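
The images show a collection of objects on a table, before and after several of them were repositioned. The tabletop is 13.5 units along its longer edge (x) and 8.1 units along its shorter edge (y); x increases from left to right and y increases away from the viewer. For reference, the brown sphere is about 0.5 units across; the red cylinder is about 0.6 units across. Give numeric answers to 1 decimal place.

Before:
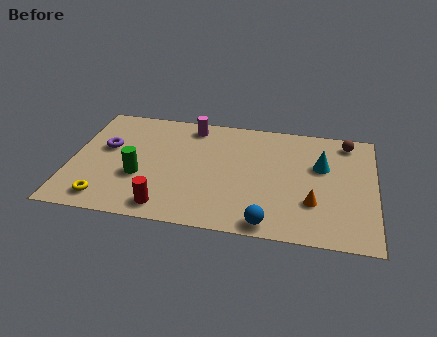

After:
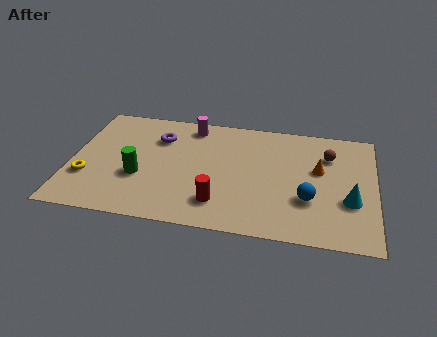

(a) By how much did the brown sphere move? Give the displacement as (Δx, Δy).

(-0.8, -1.1)

The brown sphere started near (12.2, 7.0) and ended near (11.4, 5.9).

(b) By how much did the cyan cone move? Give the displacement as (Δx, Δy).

(1.3, -2.2)

The cyan cone was at about (11.1, 5.1) and moved to about (12.4, 2.9).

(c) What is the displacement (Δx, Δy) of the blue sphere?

(1.7, 1.9)

From the two frames, the blue sphere sits at roughly (8.9, 0.8) before and (10.6, 2.7) after.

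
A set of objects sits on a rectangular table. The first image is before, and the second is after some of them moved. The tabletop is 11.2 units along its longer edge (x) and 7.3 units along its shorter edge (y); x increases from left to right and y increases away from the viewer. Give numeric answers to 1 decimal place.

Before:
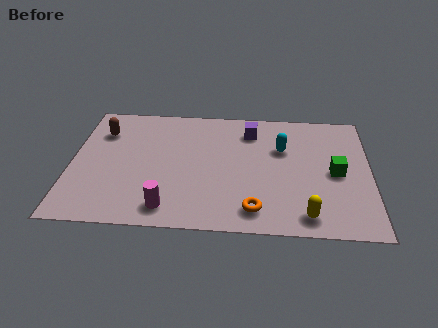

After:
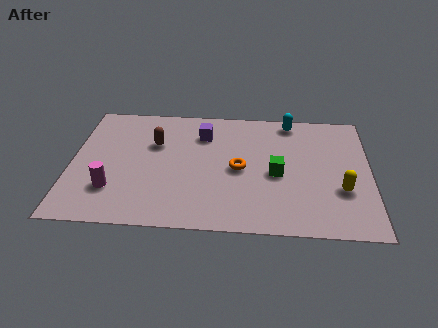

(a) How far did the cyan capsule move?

1.7

From (7.9, 4.8) to (8.2, 6.5), the cyan capsule covered √(0.3² + 1.7²) ≈ 1.7 units.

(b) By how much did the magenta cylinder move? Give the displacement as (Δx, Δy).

(-2.1, 0.9)

From the two frames, the magenta cylinder sits at roughly (3.7, 1.1) before and (1.6, 2.0) after.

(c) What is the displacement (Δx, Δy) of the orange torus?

(-0.6, 2.3)

From the two frames, the orange torus sits at roughly (6.9, 1.2) before and (6.3, 3.5) after.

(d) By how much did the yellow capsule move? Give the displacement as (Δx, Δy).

(1.3, 1.5)

The yellow capsule started near (8.8, 1.0) and ended near (10.1, 2.5).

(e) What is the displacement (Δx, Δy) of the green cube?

(-2.2, -0.2)

The green cube was at about (9.9, 3.5) and moved to about (7.7, 3.3).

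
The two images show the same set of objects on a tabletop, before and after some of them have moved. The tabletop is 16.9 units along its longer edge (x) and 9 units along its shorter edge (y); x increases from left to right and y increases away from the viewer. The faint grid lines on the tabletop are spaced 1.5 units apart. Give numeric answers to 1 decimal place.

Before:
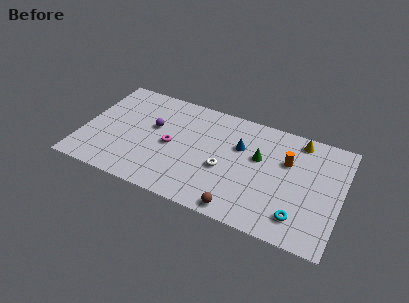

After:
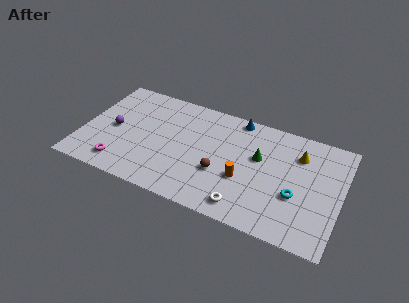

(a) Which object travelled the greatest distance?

the magenta torus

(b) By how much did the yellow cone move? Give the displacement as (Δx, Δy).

(0.1, -1.2)

From the two frames, the yellow cone sits at roughly (13.9, 7.9) before and (14.0, 6.7) after.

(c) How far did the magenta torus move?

4.1

From (5.8, 4.3) to (2.8, 1.5), the magenta torus covered √(3.0² + 2.8²) ≈ 4.1 units.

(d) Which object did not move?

the green cone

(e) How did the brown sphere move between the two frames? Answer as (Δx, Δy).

(-1.5, 2.4)

The brown sphere was at about (10.7, 0.9) and moved to about (9.2, 3.3).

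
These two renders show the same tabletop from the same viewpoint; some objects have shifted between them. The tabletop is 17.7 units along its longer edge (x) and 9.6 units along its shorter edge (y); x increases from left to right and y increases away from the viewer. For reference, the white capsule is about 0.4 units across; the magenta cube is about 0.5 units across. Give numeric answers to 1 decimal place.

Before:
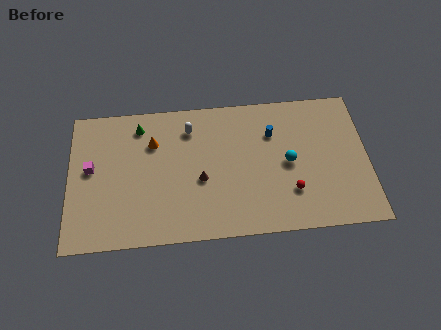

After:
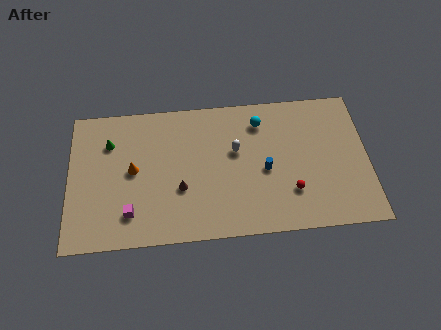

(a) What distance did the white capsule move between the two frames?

3.2

The white capsule was near (7.2, 7.6) before and (9.9, 5.8) after, so it travelled √(2.7² + 1.8²) ≈ 3.2 units.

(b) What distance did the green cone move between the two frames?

2.1

The green cone was near (4.2, 8.0) before and (2.4, 7.0) after, so it travelled √(1.8² + 1.0²) ≈ 2.1 units.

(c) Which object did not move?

the red sphere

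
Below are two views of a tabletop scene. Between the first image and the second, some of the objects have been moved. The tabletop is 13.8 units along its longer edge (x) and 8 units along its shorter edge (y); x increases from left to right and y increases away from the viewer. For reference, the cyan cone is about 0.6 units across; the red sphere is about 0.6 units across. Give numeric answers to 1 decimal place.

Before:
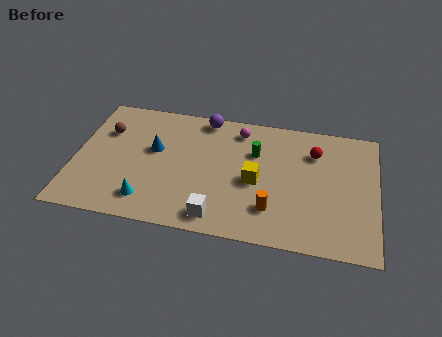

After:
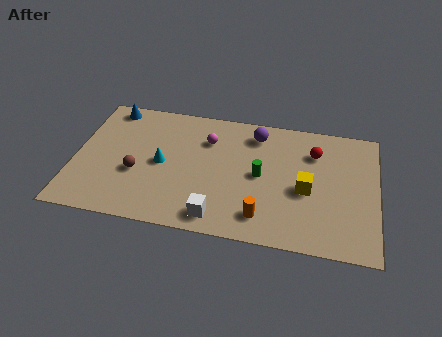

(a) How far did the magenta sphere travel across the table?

1.7

The magenta sphere was near (7.4, 6.7) before and (6.0, 5.8) after, so it travelled √(1.4² + 0.9²) ≈ 1.7 units.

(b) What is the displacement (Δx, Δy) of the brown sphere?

(1.6, -2.4)

From the two frames, the brown sphere sits at roughly (1.3, 5.5) before and (2.9, 3.1) after.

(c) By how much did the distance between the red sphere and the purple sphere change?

-2.5

The distance was about 5.3 in the first image and 2.8 in the second, so they moved 2.5 units closer together.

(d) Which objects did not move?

the white cube and the red sphere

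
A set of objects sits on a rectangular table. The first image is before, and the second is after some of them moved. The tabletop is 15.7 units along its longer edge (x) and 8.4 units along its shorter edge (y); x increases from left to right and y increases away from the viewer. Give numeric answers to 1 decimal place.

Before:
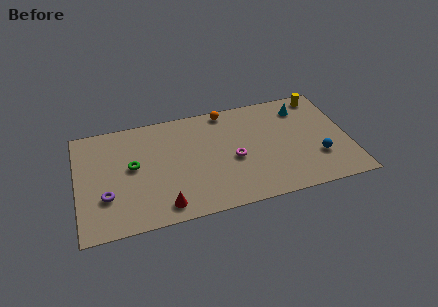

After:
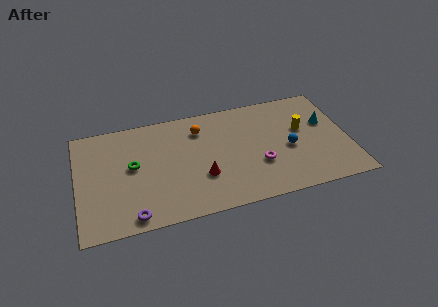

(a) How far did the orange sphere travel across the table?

1.9

From (8.8, 7.6) to (7.2, 6.5), the orange sphere covered √(1.6² + 1.1²) ≈ 1.9 units.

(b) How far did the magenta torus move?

1.6

The magenta torus was near (9.0, 3.7) before and (10.4, 2.9) after, so it travelled √(1.4² + 0.8²) ≈ 1.6 units.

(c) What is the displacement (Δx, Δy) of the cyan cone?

(1.3, -1.5)

The cyan cone was at about (13.2, 6.7) and moved to about (14.5, 5.2).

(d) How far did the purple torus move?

2.3

From (1.6, 2.7) to (3.0, 0.9), the purple torus covered √(1.4² + 1.8²) ≈ 2.3 units.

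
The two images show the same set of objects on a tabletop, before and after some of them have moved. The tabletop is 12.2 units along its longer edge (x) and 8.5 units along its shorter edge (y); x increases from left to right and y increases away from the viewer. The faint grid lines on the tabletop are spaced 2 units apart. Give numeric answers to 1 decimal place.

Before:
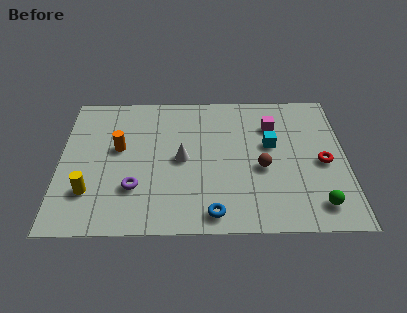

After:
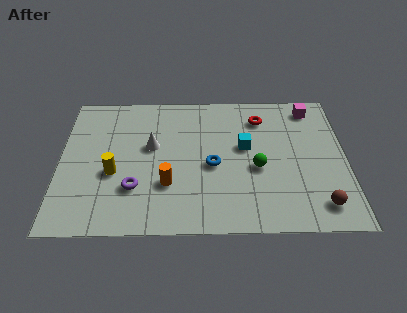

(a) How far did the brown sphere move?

3.3

The brown sphere moved from about (8.6, 3.6) to (11.0, 1.4), a distance of √(2.4² + 2.2²) ≈ 3.3.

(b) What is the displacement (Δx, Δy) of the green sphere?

(-2.5, 2.2)

From the two frames, the green sphere sits at roughly (10.9, 1.4) before and (8.4, 3.6) after.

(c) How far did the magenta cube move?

2.0

The magenta cube moved from about (9.1, 6.2) to (10.8, 7.3), a distance of √(1.7² + 1.1²) ≈ 2.0.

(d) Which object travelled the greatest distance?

the red torus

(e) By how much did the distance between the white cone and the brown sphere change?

+4.5

Before: roughly 3.5 units apart; after: 8.0. That's 4.5 units further apart.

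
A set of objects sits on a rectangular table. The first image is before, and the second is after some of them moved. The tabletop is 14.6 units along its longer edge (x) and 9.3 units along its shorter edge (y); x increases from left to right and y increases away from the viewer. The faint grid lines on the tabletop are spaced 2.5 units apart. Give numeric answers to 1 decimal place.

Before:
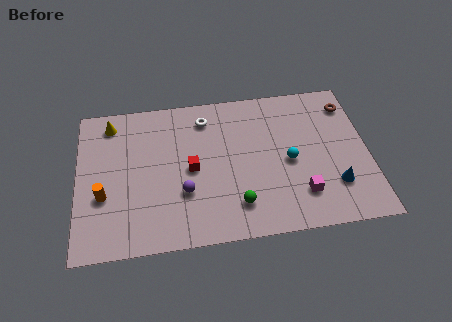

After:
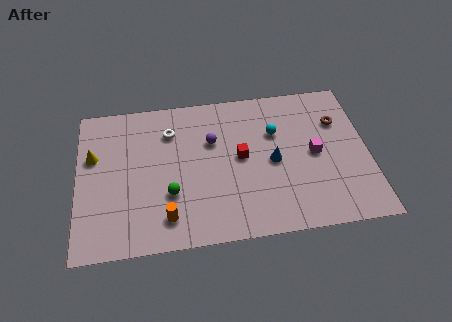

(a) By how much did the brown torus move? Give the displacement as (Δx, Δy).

(-0.6, -1.0)

From the two frames, the brown torus sits at roughly (13.8, 7.5) before and (13.2, 6.5) after.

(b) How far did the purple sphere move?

3.4

The purple sphere was near (5.3, 3.1) before and (6.8, 6.1) after, so it travelled √(1.5² + 3.0²) ≈ 3.4 units.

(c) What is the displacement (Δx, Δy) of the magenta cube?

(0.8, 2.4)

The magenta cube was at about (11.1, 2.2) and moved to about (11.9, 4.6).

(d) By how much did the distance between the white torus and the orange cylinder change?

-1.4

The distance was about 6.7 in the first image and 5.3 in the second, so they moved 1.4 units closer together.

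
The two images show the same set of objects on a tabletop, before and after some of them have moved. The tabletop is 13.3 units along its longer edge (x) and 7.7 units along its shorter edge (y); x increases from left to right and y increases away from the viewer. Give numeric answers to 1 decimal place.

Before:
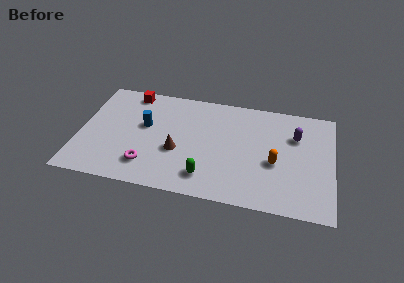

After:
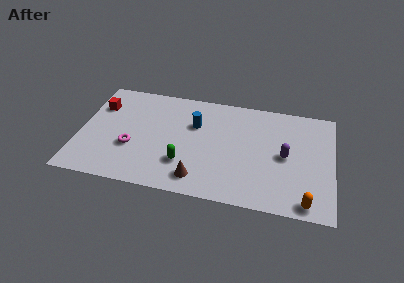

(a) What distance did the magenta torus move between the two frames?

1.4

From (3.7, 1.7) to (2.8, 2.8), the magenta torus covered √(0.9² + 1.1²) ≈ 1.4 units.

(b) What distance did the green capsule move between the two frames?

1.4

The green capsule was near (6.8, 1.5) before and (5.6, 2.2) after, so it travelled √(1.2² + 0.7²) ≈ 1.4 units.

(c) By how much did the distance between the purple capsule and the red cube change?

+1.1

They were about 8.9 units apart before and 10.0 after — 1.1 units further apart.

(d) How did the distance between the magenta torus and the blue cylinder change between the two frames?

+1.1

The distance was about 2.8 in the first image and 3.9 in the second, so they moved 1.1 units further apart.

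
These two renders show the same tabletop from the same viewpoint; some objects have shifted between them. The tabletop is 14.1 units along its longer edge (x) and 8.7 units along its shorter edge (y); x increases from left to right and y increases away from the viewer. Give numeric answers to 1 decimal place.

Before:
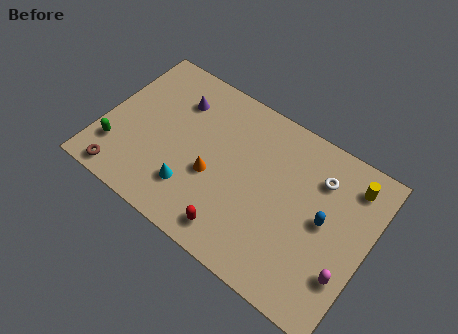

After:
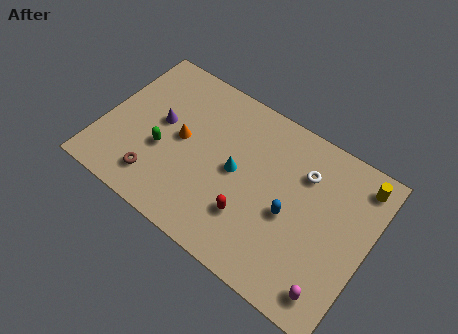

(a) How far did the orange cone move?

2.1

From (6.0, 3.5) to (4.1, 4.5), the orange cone covered √(1.9² + 1.0²) ≈ 2.1 units.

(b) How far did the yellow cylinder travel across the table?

0.5

From (12.8, 7.1) to (13.2, 7.4), the yellow cylinder covered √(0.4² + 0.3²) ≈ 0.5 units.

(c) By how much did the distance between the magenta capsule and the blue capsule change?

+1.2

They were about 2.5 units apart before and 3.7 after — 1.2 units further apart.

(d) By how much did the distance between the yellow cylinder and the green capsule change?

-2.1

They were about 12.8 units apart before and 10.7 after — 2.1 units closer together.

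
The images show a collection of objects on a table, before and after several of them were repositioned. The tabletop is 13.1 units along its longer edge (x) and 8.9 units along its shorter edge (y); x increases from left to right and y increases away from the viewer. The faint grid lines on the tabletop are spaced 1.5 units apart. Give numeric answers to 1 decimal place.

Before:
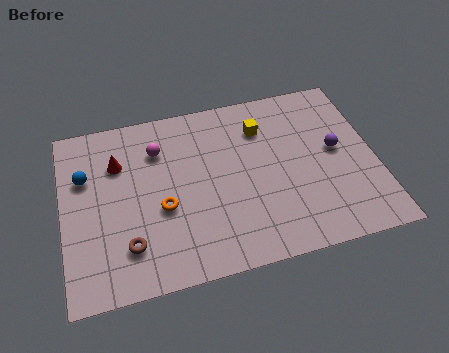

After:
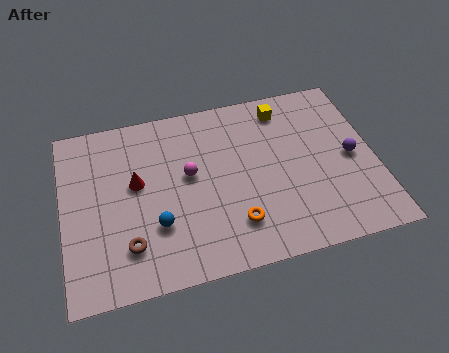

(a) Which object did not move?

the brown torus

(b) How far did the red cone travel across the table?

1.4

The red cone moved from about (2.4, 6.3) to (3.1, 5.1), a distance of √(0.7² + 1.2²) ≈ 1.4.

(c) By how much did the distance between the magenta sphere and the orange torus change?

+0.4

Before: roughly 3.0 units apart; after: 3.4. That's 0.4 units further apart.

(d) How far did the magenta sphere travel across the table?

2.0

From (4.1, 6.6) to (5.3, 5.0), the magenta sphere covered √(1.2² + 1.6²) ≈ 2.0 units.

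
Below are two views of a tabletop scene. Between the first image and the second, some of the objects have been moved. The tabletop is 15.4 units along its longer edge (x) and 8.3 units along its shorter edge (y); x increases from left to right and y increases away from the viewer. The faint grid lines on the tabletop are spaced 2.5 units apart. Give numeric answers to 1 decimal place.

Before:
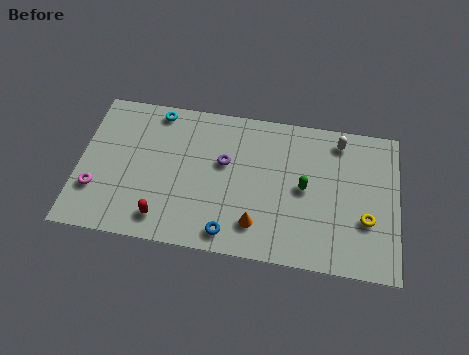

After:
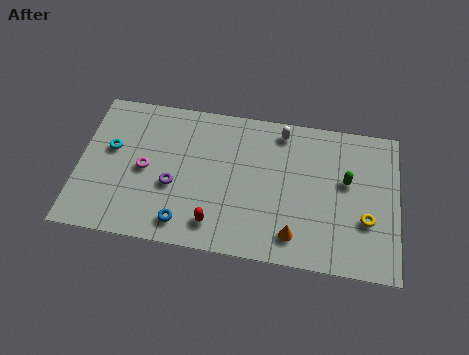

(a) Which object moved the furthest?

the cyan torus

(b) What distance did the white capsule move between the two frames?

2.8

From (12.5, 7.1) to (9.7, 7.2), the white capsule covered √(2.8² + 0.1²) ≈ 2.8 units.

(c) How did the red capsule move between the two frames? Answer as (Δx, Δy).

(2.5, 0.1)

The red capsule started near (4.2, 1.4) and ended near (6.7, 1.5).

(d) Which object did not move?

the yellow torus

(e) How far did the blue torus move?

2.2

From (7.4, 1.1) to (5.2, 1.3), the blue torus covered √(2.2² + 0.2²) ≈ 2.2 units.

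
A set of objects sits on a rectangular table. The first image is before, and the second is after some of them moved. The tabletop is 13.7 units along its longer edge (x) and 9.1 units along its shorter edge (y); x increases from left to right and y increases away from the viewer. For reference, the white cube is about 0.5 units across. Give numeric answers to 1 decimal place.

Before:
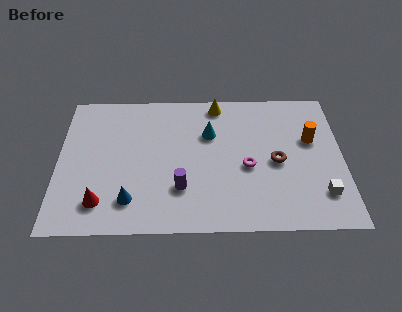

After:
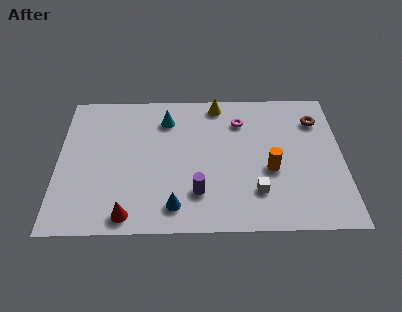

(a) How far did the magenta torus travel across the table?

3.0

The magenta torus was near (9.1, 3.9) before and (8.8, 6.9) after, so it travelled √(0.3² + 3.0²) ≈ 3.0 units.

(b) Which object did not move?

the yellow cone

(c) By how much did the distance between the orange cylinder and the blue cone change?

-4.4

The distance was about 9.5 in the first image and 5.1 in the second, so they moved 4.4 units closer together.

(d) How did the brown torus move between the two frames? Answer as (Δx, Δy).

(2.0, 2.7)

The brown torus started near (10.5, 4.2) and ended near (12.5, 6.9).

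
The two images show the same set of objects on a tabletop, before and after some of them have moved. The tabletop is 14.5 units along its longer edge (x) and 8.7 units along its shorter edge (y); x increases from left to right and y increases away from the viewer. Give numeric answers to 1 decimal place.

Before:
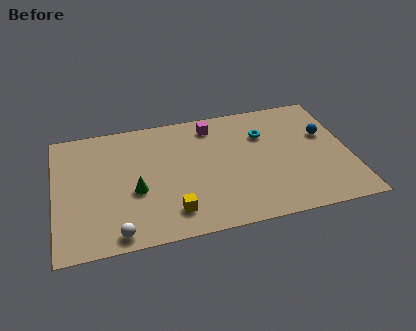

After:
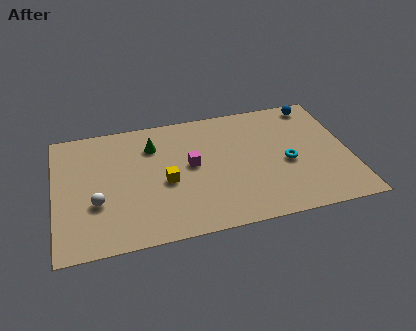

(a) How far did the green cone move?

3.2

The green cone moved from about (3.9, 3.5) to (4.9, 6.5), a distance of √(1.0² + 3.0²) ≈ 3.2.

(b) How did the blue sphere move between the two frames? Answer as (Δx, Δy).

(-0.3, 2.3)

The blue sphere started near (13.4, 5.4) and ended near (13.1, 7.7).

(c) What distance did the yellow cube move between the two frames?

2.1

From (5.6, 1.7) to (5.4, 3.8), the yellow cube covered √(0.2² + 2.1²) ≈ 2.1 units.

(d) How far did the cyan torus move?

2.5

From (10.4, 6.1) to (11.4, 3.8), the cyan torus covered √(1.0² + 2.3²) ≈ 2.5 units.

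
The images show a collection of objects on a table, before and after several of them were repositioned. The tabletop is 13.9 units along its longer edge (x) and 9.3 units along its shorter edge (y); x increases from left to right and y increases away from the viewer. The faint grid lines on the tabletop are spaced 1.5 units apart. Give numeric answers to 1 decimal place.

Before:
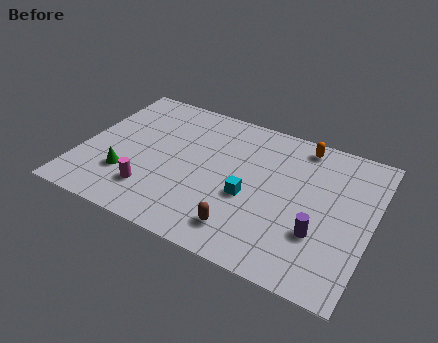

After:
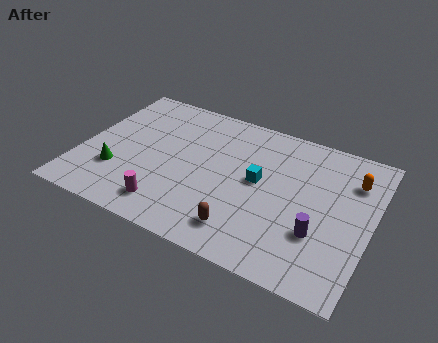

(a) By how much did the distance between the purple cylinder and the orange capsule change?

-1.3

They were about 5.4 units apart before and 4.1 after — 1.3 units closer together.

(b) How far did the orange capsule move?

2.9

The orange capsule was near (10.2, 8.2) before and (12.8, 6.9) after, so it travelled √(2.6² + 1.3²) ≈ 2.9 units.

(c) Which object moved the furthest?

the orange capsule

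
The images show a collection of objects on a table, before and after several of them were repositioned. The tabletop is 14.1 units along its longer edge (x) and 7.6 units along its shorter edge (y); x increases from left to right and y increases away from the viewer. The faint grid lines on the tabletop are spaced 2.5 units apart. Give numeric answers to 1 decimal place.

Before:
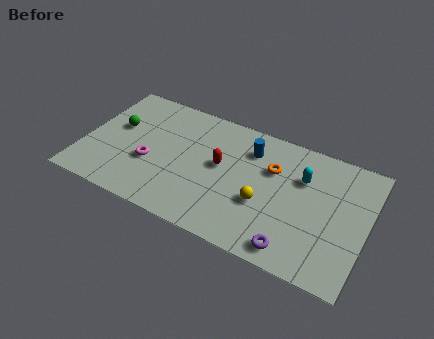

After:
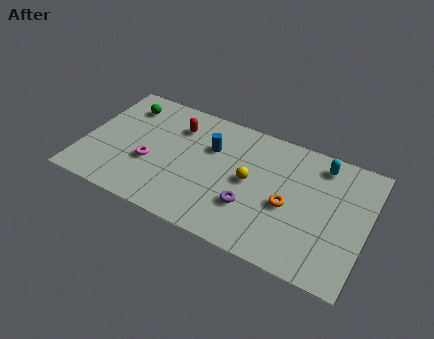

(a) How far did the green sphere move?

1.5

The green sphere was near (1.5, 4.5) before and (1.7, 6.0) after, so it travelled √(0.2² + 1.5²) ≈ 1.5 units.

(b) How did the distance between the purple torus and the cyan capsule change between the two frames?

+0.9

Before: roughly 4.2 units apart; after: 5.1. That's 0.9 units further apart.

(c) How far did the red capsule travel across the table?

2.8

From (6.8, 4.2) to (4.4, 5.7), the red capsule covered √(2.4² + 1.5²) ≈ 2.8 units.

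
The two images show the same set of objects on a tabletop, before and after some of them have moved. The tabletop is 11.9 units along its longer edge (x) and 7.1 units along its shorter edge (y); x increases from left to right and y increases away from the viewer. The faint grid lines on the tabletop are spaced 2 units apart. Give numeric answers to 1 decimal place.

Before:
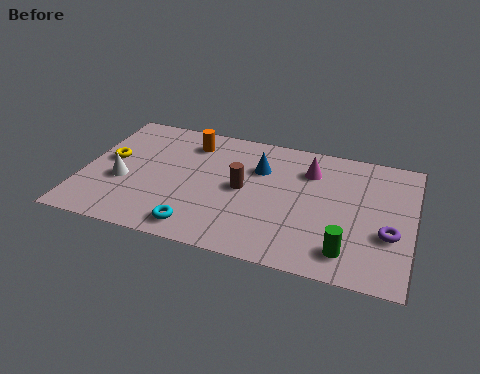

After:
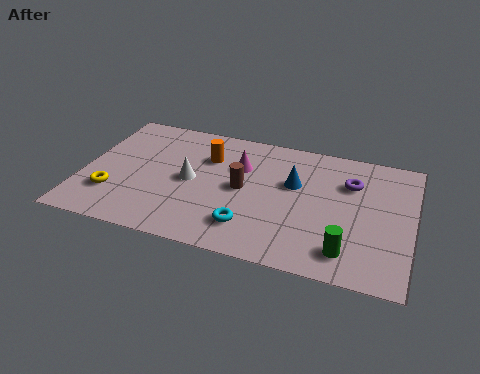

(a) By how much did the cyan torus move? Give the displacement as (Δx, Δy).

(1.8, 0.6)

From the two frames, the cyan torus sits at roughly (4.4, 1.0) before and (6.2, 1.6) after.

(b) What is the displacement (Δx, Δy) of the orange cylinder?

(0.7, -0.7)

From the two frames, the orange cylinder sits at roughly (3.7, 5.7) before and (4.4, 5.0) after.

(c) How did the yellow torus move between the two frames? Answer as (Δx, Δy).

(0.3, -1.9)

From the two frames, the yellow torus sits at roughly (0.9, 3.9) before and (1.2, 2.0) after.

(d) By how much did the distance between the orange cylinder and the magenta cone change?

-3.2

The distance was about 4.4 in the first image and 1.2 in the second, so they moved 3.2 units closer together.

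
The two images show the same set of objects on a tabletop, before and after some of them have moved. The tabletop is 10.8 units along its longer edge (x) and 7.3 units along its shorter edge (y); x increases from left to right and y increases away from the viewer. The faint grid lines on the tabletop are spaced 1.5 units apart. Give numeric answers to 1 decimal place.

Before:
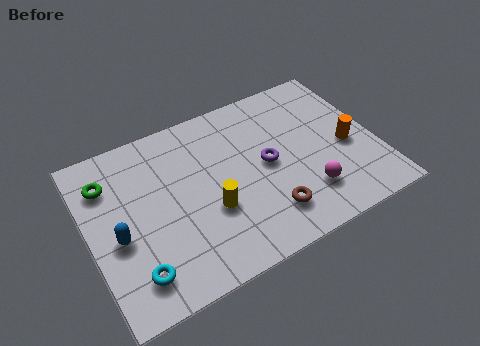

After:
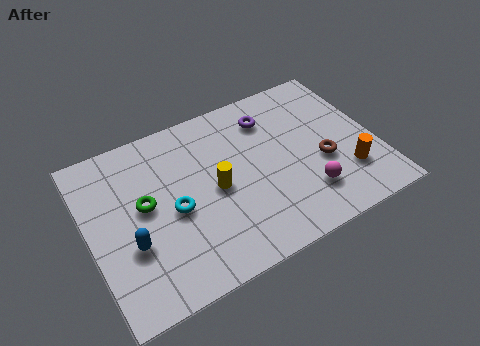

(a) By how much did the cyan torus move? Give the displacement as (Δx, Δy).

(1.7, 1.9)

The cyan torus was at about (1.4, 1.4) and moved to about (3.1, 3.3).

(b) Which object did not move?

the magenta sphere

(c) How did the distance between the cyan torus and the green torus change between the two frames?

-2.9

Before: roughly 4.1 units apart; after: 1.2. That's 2.9 units closer together.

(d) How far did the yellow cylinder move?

0.9

The yellow cylinder was near (4.4, 2.7) before and (4.7, 3.5) after, so it travelled √(0.3² + 0.8²) ≈ 0.9 units.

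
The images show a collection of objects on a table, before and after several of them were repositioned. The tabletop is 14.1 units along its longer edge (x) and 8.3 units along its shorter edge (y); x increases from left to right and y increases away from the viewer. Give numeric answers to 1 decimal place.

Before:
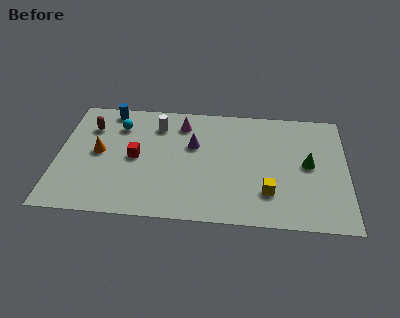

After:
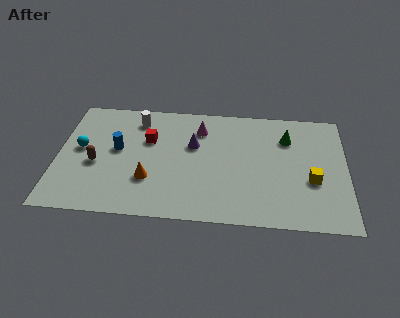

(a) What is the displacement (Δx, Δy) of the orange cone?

(2.5, -1.7)

From the two frames, the orange cone sits at roughly (2.0, 4.3) before and (4.5, 2.6) after.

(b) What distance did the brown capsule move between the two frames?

2.6

From (1.5, 6.1) to (1.9, 3.5), the brown capsule covered √(0.4² + 2.6²) ≈ 2.6 units.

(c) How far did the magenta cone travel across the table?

0.9

The magenta cone was near (6.0, 6.7) before and (6.9, 6.4) after, so it travelled √(0.9² + 0.3²) ≈ 0.9 units.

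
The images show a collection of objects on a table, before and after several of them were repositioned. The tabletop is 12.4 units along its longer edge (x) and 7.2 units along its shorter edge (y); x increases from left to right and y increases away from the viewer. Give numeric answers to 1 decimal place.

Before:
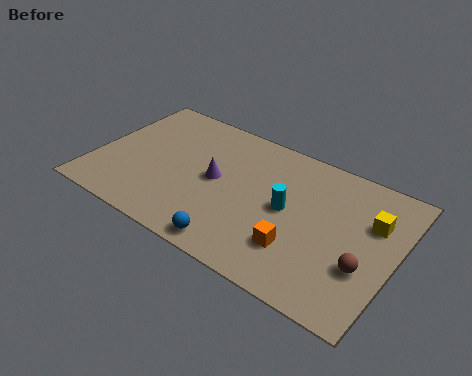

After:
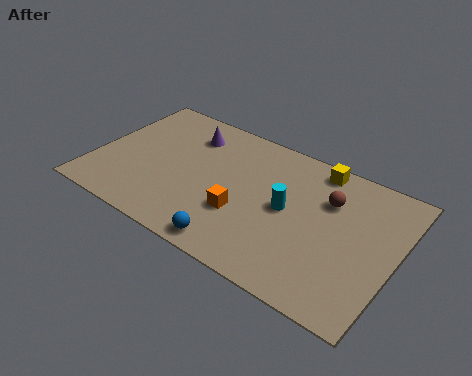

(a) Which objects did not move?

the blue sphere and the cyan cylinder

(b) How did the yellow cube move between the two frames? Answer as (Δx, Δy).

(-2.5, 1.6)

The yellow cube was at about (11.3, 4.8) and moved to about (8.8, 6.4).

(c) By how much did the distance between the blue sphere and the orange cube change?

-1.0

Before: roughly 2.7 units apart; after: 1.7. That's 1.0 units closer together.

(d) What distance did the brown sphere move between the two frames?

3.1

The brown sphere was near (11.3, 2.5) before and (9.5, 5.0) after, so it travelled √(1.8² + 2.5²) ≈ 3.1 units.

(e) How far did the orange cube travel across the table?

2.5

The orange cube was near (8.7, 2.0) before and (6.3, 2.5) after, so it travelled √(2.4² + 0.5²) ≈ 2.5 units.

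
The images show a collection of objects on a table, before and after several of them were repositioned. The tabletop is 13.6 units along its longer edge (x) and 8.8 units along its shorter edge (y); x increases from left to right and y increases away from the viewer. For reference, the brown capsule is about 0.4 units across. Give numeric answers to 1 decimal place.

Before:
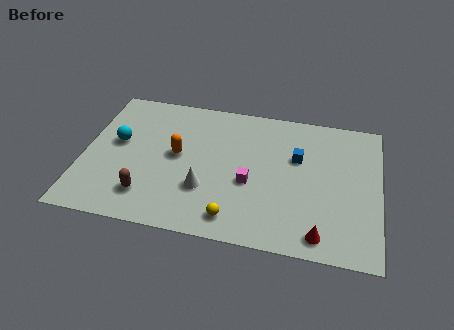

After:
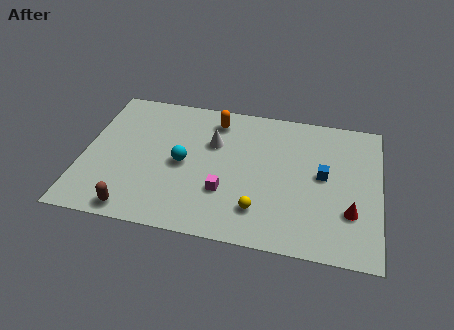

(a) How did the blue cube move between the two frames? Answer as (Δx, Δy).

(1.2, -0.9)

The blue cube started near (9.8, 5.6) and ended near (11.0, 4.7).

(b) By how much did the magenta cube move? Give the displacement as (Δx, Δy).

(-1.1, -0.8)

The magenta cube was at about (7.7, 3.6) and moved to about (6.6, 2.8).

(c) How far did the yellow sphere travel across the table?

1.3

The yellow sphere moved from about (7.1, 1.3) to (8.2, 2.0), a distance of √(1.1² + 0.7²) ≈ 1.3.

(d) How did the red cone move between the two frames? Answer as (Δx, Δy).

(1.3, 1.6)

The red cone was at about (11.0, 1.1) and moved to about (12.3, 2.7).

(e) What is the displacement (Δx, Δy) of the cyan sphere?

(3.1, -0.8)

The cyan sphere started near (1.5, 5.0) and ended near (4.6, 4.2).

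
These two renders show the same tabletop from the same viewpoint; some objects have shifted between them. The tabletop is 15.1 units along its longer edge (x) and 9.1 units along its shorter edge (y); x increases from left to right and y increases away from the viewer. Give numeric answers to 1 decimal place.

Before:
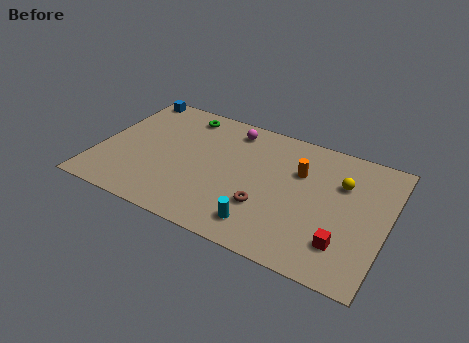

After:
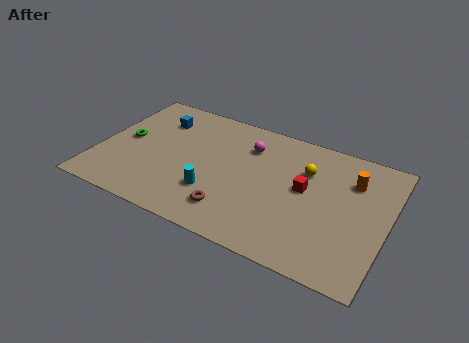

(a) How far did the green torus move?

4.1

From (4.0, 7.8) to (1.3, 4.7), the green torus covered √(2.7² + 3.1²) ≈ 4.1 units.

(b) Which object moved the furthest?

the green torus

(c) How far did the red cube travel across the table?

3.6

From (13.1, 2.2) to (10.8, 5.0), the red cube covered √(2.3² + 2.8²) ≈ 3.6 units.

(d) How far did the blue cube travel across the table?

2.2

The blue cube was near (1.0, 8.3) before and (2.7, 6.9) after, so it travelled √(1.7² + 1.4²) ≈ 2.2 units.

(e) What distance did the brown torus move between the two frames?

1.9

The brown torus moved from about (9.0, 2.9) to (7.4, 1.9), a distance of √(1.6² + 1.0²) ≈ 1.9.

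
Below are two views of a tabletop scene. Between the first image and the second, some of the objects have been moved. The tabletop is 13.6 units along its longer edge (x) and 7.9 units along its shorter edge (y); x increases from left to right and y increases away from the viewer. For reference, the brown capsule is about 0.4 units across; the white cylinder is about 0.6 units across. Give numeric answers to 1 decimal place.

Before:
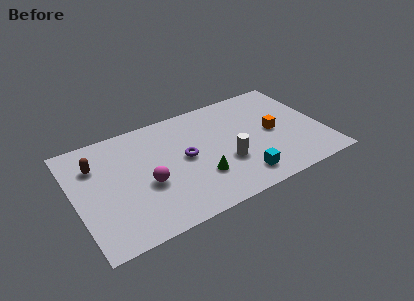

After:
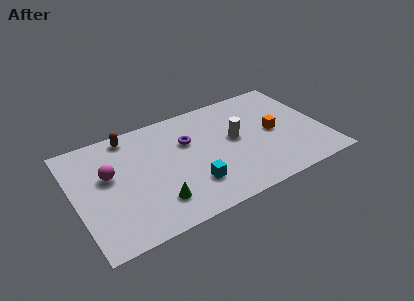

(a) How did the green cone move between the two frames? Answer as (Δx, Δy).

(-2.5, -0.6)

The green cone was at about (6.6, 2.4) and moved to about (4.1, 1.8).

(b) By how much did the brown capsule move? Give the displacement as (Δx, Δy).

(2.0, 1.3)

From the two frames, the brown capsule sits at roughly (1.3, 5.7) before and (3.3, 7.0) after.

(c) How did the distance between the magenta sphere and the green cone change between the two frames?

+0.7

The distance was about 2.9 in the first image and 3.6 in the second, so they moved 0.7 units further apart.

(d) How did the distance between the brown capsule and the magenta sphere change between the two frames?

-0.8

The distance was about 3.5 in the first image and 2.7 in the second, so they moved 0.8 units closer together.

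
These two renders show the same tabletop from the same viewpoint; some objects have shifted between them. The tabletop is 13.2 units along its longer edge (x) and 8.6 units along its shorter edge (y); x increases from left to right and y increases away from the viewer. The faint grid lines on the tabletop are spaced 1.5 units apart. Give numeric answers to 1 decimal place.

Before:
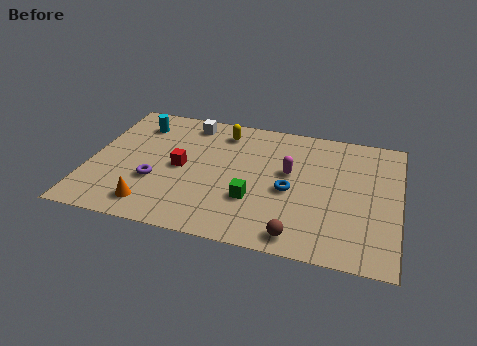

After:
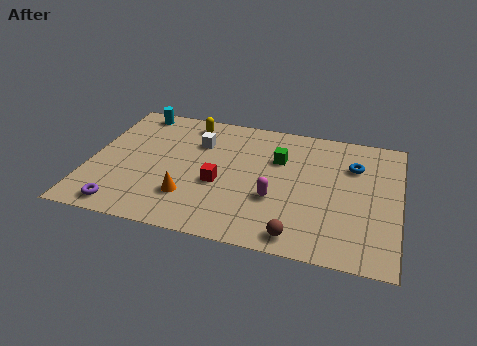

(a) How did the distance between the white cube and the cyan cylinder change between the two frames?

+1.0

Before: roughly 2.3 units apart; after: 3.3. That's 1.0 units further apart.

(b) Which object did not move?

the brown sphere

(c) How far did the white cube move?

1.4

The white cube moved from about (4.0, 7.4) to (4.5, 6.1), a distance of √(0.5² + 1.3²) ≈ 1.4.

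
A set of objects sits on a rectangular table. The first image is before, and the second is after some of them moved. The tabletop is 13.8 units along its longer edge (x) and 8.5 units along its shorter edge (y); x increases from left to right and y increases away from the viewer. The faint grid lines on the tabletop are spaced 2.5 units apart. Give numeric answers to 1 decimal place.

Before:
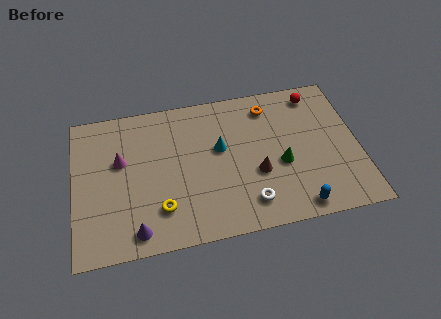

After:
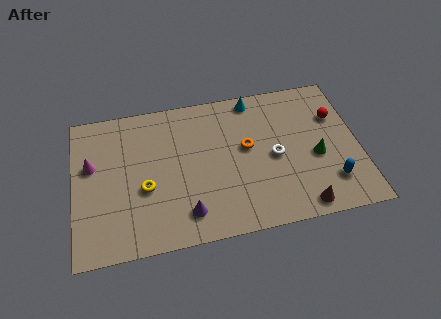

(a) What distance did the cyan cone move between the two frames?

3.2

From (7.1, 5.0) to (8.9, 7.6), the cyan cone covered √(1.8² + 2.6²) ≈ 3.2 units.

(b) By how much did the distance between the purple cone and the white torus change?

-0.4

They were about 5.4 units apart before and 5.0 after — 0.4 units closer together.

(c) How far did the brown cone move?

3.0

The brown cone was near (8.8, 3.2) before and (10.8, 0.9) after, so it travelled √(2.0² + 2.3²) ≈ 3.0 units.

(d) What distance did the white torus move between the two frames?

2.8

The white torus was near (8.3, 1.6) before and (9.7, 4.0) after, so it travelled √(1.4² + 2.4²) ≈ 2.8 units.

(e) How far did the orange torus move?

2.5

The orange torus was near (9.6, 7.0) before and (8.4, 4.8) after, so it travelled √(1.2² + 2.2²) ≈ 2.5 units.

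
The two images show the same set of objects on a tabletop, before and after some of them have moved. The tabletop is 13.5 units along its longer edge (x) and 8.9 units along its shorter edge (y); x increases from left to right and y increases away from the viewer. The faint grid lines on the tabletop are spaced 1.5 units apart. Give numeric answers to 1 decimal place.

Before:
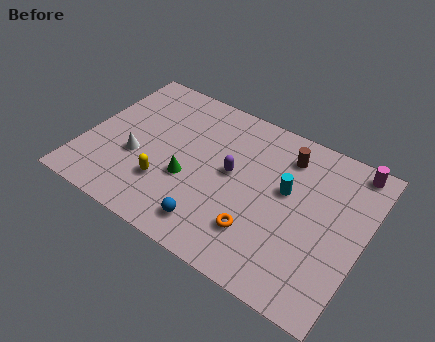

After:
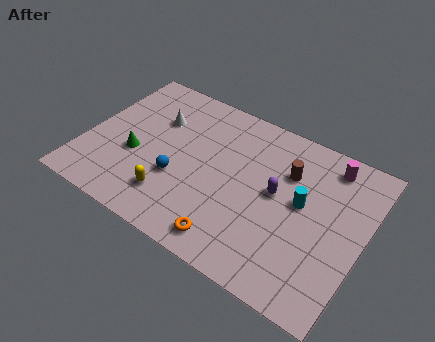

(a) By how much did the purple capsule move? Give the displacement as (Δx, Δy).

(2.2, 0.0)

The purple capsule was at about (7.1, 4.8) and moved to about (9.3, 4.8).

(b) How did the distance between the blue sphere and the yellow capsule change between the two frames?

-1.5

They were about 2.7 units apart before and 1.2 after — 1.5 units closer together.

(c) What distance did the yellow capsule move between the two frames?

0.7

The yellow capsule moved from about (4.2, 2.6) to (4.6, 2.0), a distance of √(0.4² + 0.6²) ≈ 0.7.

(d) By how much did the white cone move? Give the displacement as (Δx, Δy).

(0.5, 2.7)

From the two frames, the white cone sits at roughly (2.6, 3.4) before and (3.1, 6.1) after.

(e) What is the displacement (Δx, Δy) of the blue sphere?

(-2.0, 1.7)

The blue sphere started near (6.7, 1.5) and ended near (4.7, 3.2).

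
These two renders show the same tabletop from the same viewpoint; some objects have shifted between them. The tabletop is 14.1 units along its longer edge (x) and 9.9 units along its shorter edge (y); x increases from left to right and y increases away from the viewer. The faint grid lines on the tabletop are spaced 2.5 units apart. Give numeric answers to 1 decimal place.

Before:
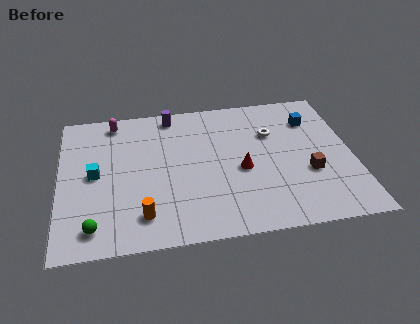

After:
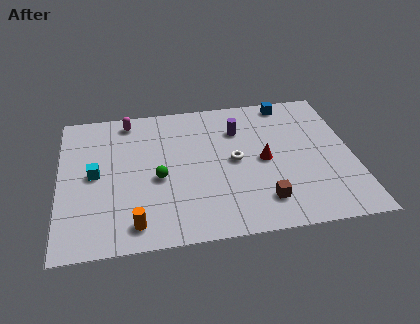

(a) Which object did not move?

the cyan cube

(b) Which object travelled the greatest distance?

the green sphere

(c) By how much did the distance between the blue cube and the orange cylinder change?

+0.7

The distance was about 10.0 in the first image and 10.7 in the second, so they moved 0.7 units further apart.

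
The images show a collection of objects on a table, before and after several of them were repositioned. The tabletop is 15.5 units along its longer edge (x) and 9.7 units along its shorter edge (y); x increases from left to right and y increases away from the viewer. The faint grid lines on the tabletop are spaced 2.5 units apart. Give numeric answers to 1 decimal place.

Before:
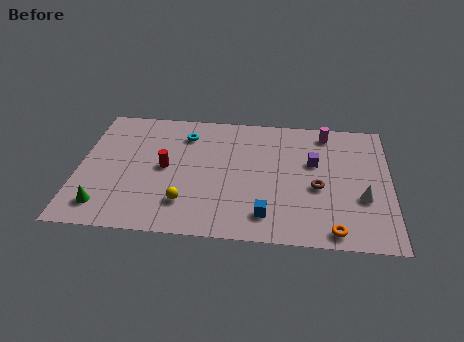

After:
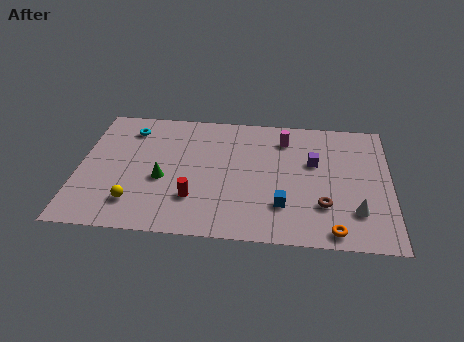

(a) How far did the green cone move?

3.6

The green cone moved from about (1.4, 1.7) to (4.2, 4.0), a distance of √(2.8² + 2.3²) ≈ 3.6.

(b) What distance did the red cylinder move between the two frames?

2.7

The red cylinder moved from about (4.3, 4.9) to (5.8, 2.7), a distance of √(1.5² + 2.2²) ≈ 2.7.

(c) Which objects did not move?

the purple cube and the orange torus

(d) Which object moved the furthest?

the green cone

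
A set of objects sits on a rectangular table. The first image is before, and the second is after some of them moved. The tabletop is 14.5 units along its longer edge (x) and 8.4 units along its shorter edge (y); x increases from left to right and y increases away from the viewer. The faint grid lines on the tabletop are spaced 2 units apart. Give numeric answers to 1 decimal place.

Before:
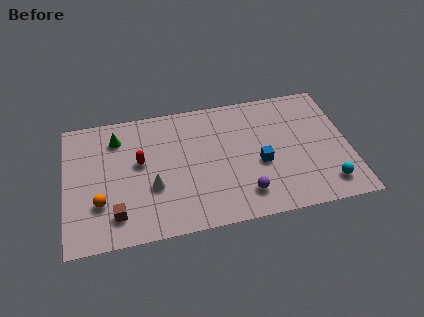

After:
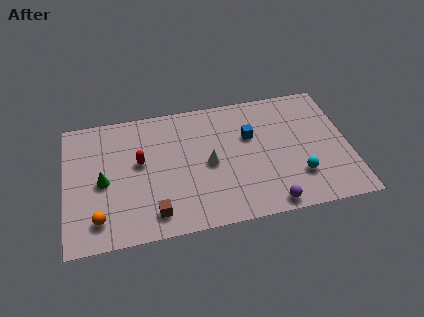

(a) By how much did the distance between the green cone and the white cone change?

+1.5

Before: roughly 3.9 units apart; after: 5.4. That's 1.5 units further apart.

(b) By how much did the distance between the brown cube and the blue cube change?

-1.1

The distance was about 7.6 in the first image and 6.5 in the second, so they moved 1.1 units closer together.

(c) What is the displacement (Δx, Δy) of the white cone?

(2.9, 0.9)

The white cone started near (4.4, 3.1) and ended near (7.3, 4.0).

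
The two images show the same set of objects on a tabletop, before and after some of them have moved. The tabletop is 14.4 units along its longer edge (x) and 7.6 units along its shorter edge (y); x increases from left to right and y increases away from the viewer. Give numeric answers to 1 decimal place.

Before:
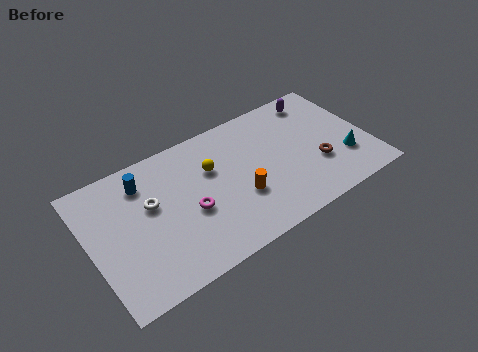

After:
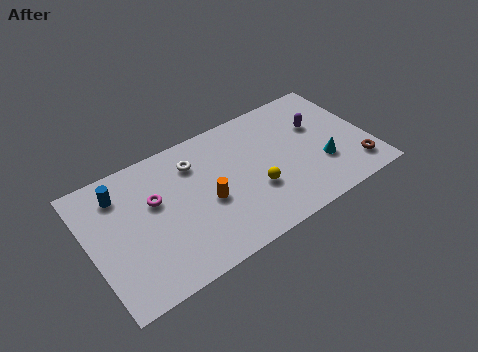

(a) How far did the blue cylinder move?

1.2

From (3.0, 6.0) to (1.8, 6.0), the blue cylinder covered √(1.2² + 0.0²) ≈ 1.2 units.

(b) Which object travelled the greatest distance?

the yellow sphere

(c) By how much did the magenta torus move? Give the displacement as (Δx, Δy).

(-1.6, 1.5)

The magenta torus was at about (5.0, 3.2) and moved to about (3.4, 4.7).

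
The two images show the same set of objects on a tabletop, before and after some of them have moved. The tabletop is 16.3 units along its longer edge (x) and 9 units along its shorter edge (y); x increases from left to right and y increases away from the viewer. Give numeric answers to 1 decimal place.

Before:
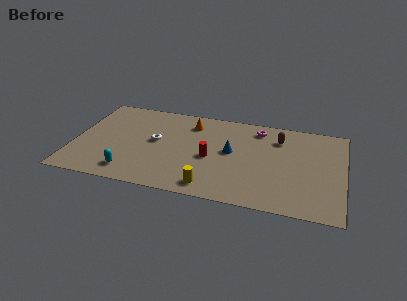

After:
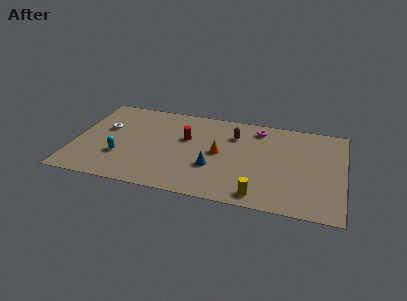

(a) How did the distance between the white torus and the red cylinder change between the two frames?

+1.4

Before: roughly 3.5 units apart; after: 4.9. That's 1.4 units further apart.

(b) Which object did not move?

the magenta torus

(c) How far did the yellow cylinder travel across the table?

2.9

From (8.5, 1.2) to (11.4, 1.1), the yellow cylinder covered √(2.9² + 0.1²) ≈ 2.9 units.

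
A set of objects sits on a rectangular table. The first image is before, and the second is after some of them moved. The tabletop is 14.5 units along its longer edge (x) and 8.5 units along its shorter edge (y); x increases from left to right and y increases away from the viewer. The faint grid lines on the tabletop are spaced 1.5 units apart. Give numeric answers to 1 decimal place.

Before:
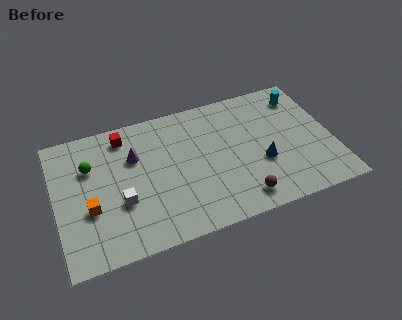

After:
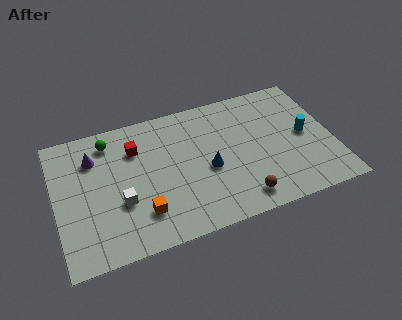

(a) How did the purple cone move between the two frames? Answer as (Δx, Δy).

(-2.1, 0.6)

The purple cone started near (4.2, 5.7) and ended near (2.1, 6.3).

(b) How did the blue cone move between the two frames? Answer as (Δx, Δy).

(-2.8, 0.5)

From the two frames, the blue cone sits at roughly (10.7, 3.2) before and (7.9, 3.7) after.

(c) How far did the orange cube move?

2.8

The orange cube moved from about (1.7, 3.2) to (4.3, 2.1), a distance of √(2.6² + 1.1²) ≈ 2.8.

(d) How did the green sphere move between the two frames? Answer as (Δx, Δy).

(1.1, 1.3)

The green sphere was at about (1.9, 5.8) and moved to about (3.0, 7.1).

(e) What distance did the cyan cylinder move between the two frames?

2.6

The cyan cylinder moved from about (13.2, 6.9) to (13.1, 4.3), a distance of √(0.1² + 2.6²) ≈ 2.6.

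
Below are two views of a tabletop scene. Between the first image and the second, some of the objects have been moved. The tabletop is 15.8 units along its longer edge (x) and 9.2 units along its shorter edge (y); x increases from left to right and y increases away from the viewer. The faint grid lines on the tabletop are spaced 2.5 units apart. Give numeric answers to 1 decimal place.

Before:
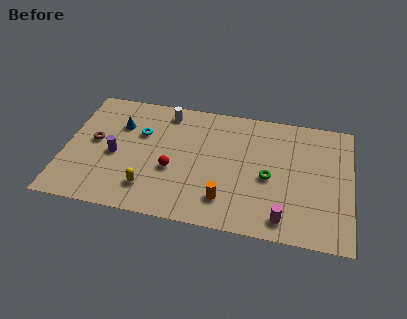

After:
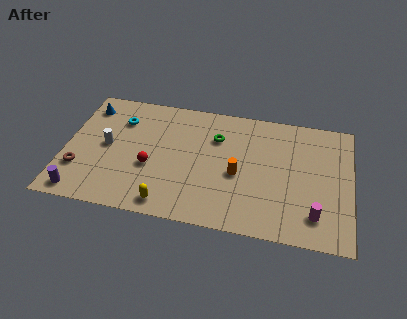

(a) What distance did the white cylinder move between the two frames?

4.5

The white cylinder moved from about (5.4, 7.9) to (2.3, 4.7), a distance of √(3.1² + 3.2²) ≈ 4.5.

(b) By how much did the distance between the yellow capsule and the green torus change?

-0.9

Before: roughly 6.8 units apart; after: 5.9. That's 0.9 units closer together.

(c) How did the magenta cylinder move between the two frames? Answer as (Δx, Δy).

(1.7, 0.6)

The magenta cylinder was at about (12.2, 1.3) and moved to about (13.9, 1.9).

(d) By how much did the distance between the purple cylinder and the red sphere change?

+1.3

Before: roughly 3.2 units apart; after: 4.5. That's 1.3 units further apart.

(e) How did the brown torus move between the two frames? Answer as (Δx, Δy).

(-0.7, -2.2)

From the two frames, the brown torus sits at roughly (1.6, 4.9) before and (0.9, 2.7) after.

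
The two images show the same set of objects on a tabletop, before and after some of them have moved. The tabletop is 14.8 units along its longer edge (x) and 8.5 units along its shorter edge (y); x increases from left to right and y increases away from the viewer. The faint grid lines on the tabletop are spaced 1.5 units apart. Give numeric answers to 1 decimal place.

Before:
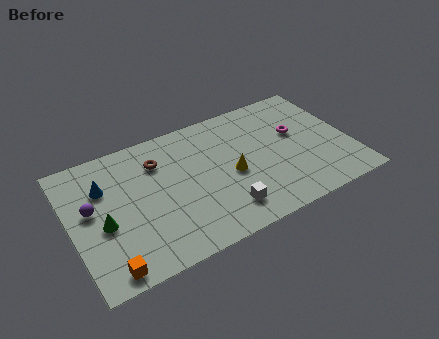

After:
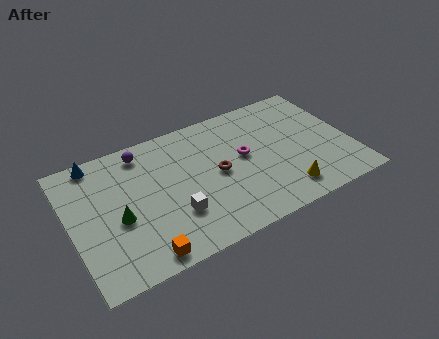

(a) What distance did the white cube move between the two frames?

2.7

The white cube moved from about (7.7, 1.7) to (5.2, 2.6), a distance of √(2.5² + 0.9²) ≈ 2.7.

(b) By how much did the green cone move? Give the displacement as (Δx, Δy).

(0.8, 0.0)

The green cone started near (1.6, 3.6) and ended near (2.4, 3.6).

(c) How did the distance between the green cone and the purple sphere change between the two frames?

+2.8

Before: roughly 1.3 units apart; after: 4.1. That's 2.8 units further apart.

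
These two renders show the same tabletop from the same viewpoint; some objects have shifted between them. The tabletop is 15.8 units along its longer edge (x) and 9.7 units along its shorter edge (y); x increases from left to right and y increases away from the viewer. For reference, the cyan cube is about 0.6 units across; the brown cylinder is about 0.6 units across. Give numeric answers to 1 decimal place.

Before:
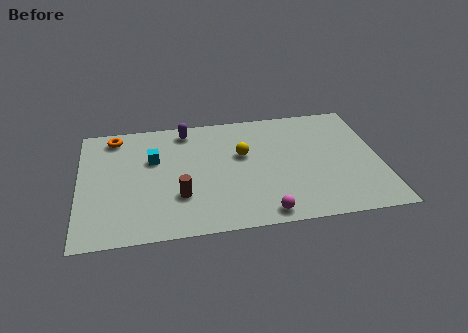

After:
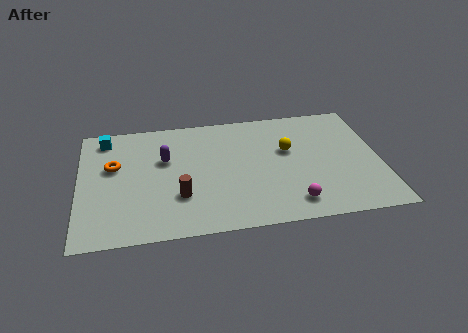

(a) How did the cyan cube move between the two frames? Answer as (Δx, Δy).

(-2.5, 2.1)

From the two frames, the cyan cube sits at roughly (3.9, 6.2) before and (1.4, 8.3) after.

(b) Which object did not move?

the brown cylinder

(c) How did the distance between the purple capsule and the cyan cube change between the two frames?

+1.0

They were about 2.8 units apart before and 3.8 after — 1.0 units further apart.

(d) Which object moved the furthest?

the cyan cube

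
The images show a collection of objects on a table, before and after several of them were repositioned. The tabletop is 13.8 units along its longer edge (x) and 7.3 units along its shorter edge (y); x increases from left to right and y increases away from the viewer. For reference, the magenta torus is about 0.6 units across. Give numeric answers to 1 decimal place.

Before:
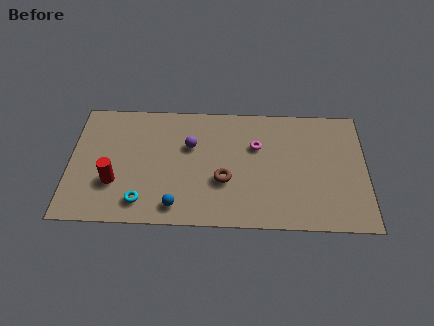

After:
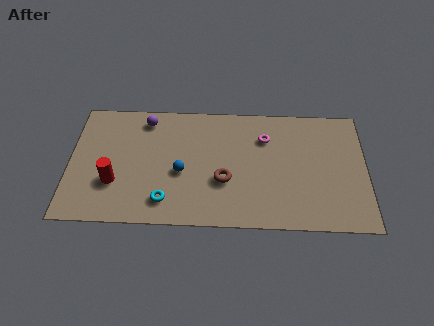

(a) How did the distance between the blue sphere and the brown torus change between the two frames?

-0.7

The distance was about 2.7 in the first image and 2.0 in the second, so they moved 0.7 units closer together.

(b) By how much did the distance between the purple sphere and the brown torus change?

+2.5

Before: roughly 2.6 units apart; after: 5.1. That's 2.5 units further apart.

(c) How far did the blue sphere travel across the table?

2.0

The blue sphere was near (5.0, 1.1) before and (5.2, 3.1) after, so it travelled √(0.2² + 2.0²) ≈ 2.0 units.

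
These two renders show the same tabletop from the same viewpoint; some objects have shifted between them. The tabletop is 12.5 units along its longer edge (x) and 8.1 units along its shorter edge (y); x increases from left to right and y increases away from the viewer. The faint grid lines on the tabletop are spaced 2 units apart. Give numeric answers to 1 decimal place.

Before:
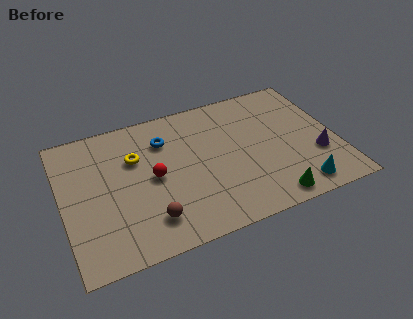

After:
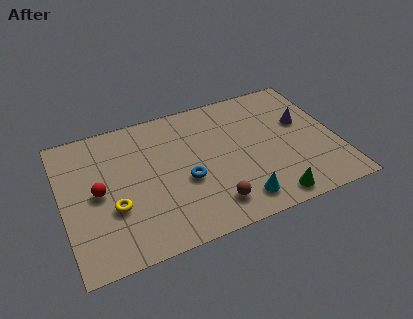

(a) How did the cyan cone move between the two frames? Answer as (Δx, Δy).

(-2.7, 0.2)

The cyan cone started near (10.4, 1.1) and ended near (7.7, 1.3).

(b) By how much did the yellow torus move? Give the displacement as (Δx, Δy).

(-1.2, -2.5)

The yellow torus was at about (3.4, 5.4) and moved to about (2.2, 2.9).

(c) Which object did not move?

the green cone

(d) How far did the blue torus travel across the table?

2.8

From (4.8, 6.0) to (5.5, 3.3), the blue torus covered √(0.7² + 2.7²) ≈ 2.8 units.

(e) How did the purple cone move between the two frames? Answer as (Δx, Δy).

(-0.4, 2.2)

From the two frames, the purple cone sits at roughly (11.5, 2.7) before and (11.1, 4.9) after.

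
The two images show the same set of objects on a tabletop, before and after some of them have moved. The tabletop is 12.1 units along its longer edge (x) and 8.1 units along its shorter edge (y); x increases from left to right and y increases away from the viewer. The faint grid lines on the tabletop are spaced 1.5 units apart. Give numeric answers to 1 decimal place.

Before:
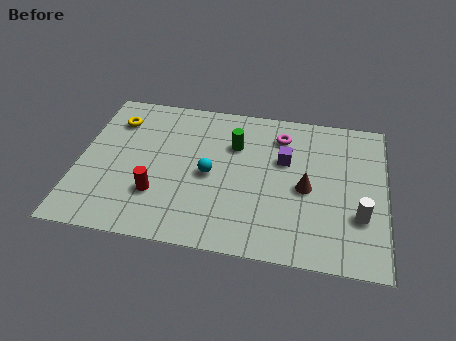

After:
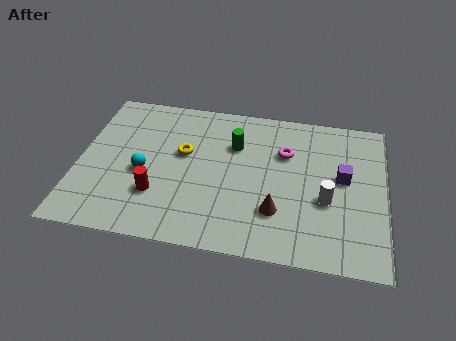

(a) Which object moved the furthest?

the yellow torus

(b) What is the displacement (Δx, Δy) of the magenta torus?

(0.2, -0.9)

From the two frames, the magenta torus sits at roughly (7.9, 6.4) before and (8.1, 5.5) after.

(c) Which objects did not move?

the red cylinder and the green cylinder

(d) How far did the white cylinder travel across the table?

1.4

The white cylinder moved from about (11.1, 2.6) to (9.8, 3.2), a distance of √(1.3² + 0.6²) ≈ 1.4.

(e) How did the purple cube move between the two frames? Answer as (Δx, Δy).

(2.3, -0.6)

From the two frames, the purple cube sits at roughly (8.1, 5.1) before and (10.4, 4.5) after.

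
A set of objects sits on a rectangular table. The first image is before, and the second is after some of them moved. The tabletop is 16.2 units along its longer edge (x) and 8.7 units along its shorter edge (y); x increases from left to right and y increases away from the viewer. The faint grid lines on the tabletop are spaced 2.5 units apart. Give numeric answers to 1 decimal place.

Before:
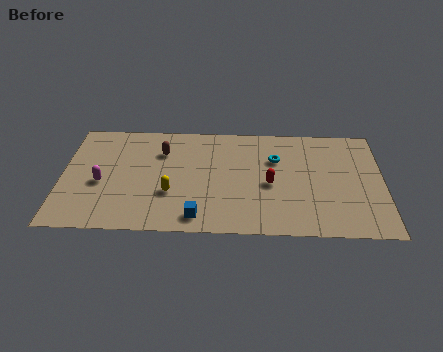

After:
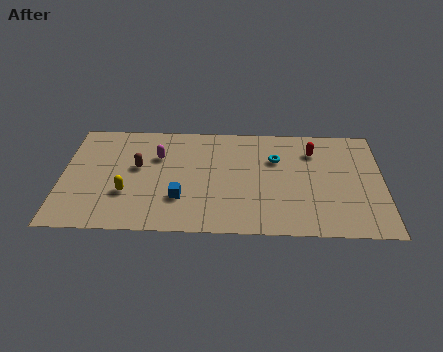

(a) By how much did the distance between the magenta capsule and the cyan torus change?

-3.1

They were about 9.1 units apart before and 6.0 after — 3.1 units closer together.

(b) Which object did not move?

the cyan torus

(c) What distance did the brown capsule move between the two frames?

1.8

The brown capsule moved from about (5.0, 6.3) to (3.8, 5.0), a distance of √(1.2² + 1.3²) ≈ 1.8.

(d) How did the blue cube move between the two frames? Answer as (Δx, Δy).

(-0.9, 1.4)

From the two frames, the blue cube sits at roughly (6.9, 1.2) before and (6.0, 2.6) after.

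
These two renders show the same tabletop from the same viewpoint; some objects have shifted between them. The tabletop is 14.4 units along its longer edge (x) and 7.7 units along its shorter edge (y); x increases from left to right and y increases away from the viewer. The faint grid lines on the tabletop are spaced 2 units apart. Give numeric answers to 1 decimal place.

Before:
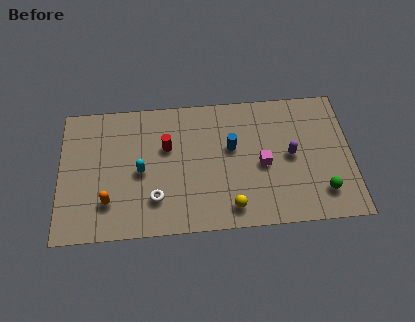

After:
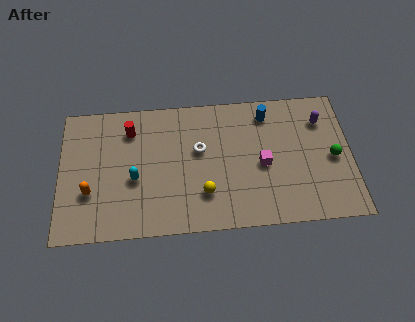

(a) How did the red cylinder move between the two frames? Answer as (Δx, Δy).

(-1.8, 1.1)

From the two frames, the red cylinder sits at roughly (5.3, 4.9) before and (3.5, 6.0) after.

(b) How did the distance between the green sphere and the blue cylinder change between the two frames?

-1.0

They were about 5.3 units apart before and 4.3 after — 1.0 units closer together.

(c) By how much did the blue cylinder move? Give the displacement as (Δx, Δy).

(1.8, 1.8)

From the two frames, the blue cylinder sits at roughly (8.5, 4.6) before and (10.3, 6.4) after.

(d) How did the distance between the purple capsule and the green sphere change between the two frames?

-0.4

Before: roughly 2.7 units apart; after: 2.3. That's 0.4 units closer together.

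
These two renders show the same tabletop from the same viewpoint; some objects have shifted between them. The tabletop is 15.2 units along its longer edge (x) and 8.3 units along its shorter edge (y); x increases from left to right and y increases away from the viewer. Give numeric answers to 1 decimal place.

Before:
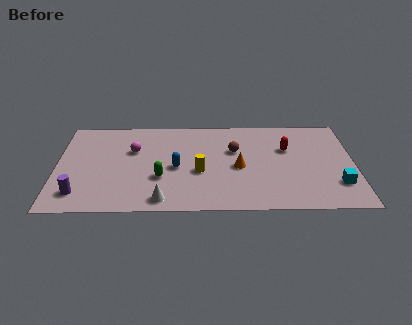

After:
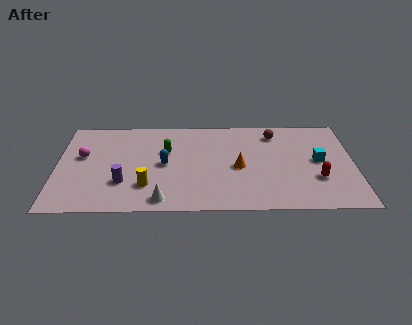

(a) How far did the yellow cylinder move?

3.0

The yellow cylinder moved from about (7.3, 3.4) to (4.6, 2.2), a distance of √(2.7² + 1.2²) ≈ 3.0.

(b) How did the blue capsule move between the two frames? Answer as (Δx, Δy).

(-0.6, 0.3)

From the two frames, the blue capsule sits at roughly (6.1, 3.8) before and (5.5, 4.1) after.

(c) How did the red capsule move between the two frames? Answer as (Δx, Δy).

(1.5, -2.7)

The red capsule started near (11.8, 5.4) and ended near (13.3, 2.7).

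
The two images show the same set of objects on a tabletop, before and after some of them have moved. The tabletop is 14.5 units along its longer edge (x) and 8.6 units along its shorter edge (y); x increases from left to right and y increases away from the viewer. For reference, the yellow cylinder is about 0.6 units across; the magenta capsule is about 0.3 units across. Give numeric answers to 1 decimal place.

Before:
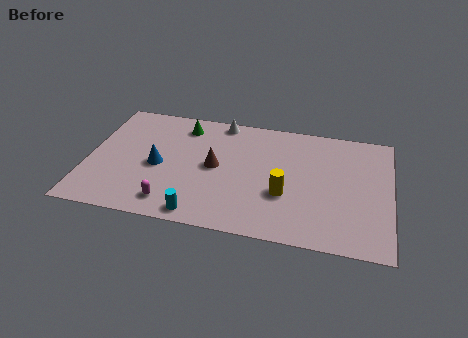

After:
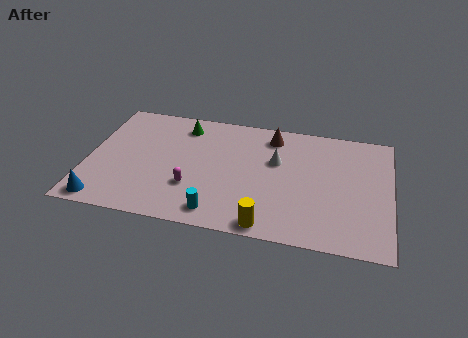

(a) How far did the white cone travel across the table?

3.7

The white cone was near (6.2, 7.8) before and (9.0, 5.4) after, so it travelled √(2.8² + 2.4²) ≈ 3.7 units.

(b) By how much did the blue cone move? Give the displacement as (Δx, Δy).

(-2.4, -3.0)

From the two frames, the blue cone sits at roughly (3.4, 3.9) before and (1.0, 0.9) after.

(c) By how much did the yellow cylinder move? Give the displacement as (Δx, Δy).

(-0.7, -2.3)

The yellow cylinder was at about (9.5, 3.1) and moved to about (8.8, 0.8).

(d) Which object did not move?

the green cone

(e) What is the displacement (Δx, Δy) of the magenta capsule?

(0.9, 1.3)

The magenta capsule started near (4.2, 1.4) and ended near (5.1, 2.7).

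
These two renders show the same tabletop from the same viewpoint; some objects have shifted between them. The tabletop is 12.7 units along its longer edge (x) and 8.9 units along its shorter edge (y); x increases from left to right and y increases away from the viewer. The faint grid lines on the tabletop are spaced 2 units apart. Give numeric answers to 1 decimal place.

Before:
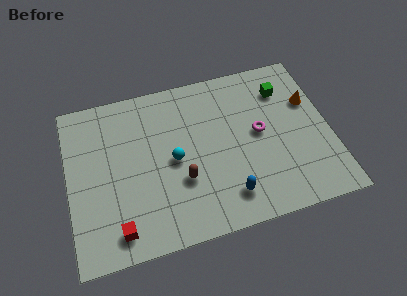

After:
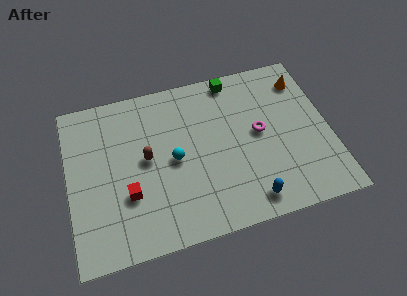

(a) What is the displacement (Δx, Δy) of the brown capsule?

(-1.6, 1.6)

The brown capsule started near (5.4, 3.1) and ended near (3.8, 4.7).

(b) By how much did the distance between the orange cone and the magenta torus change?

+0.6

The distance was about 2.8 in the first image and 3.4 in the second, so they moved 0.6 units further apart.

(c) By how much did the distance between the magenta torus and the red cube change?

-1.2

They were about 7.9 units apart before and 6.7 after — 1.2 units closer together.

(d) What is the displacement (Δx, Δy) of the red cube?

(0.6, 1.7)

The red cube started near (2.2, 1.3) and ended near (2.8, 3.0).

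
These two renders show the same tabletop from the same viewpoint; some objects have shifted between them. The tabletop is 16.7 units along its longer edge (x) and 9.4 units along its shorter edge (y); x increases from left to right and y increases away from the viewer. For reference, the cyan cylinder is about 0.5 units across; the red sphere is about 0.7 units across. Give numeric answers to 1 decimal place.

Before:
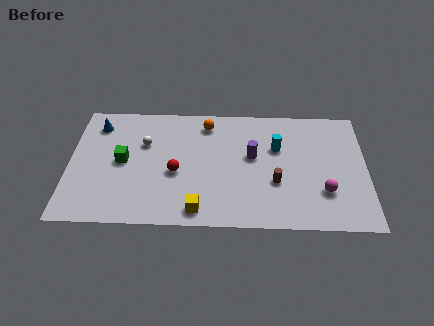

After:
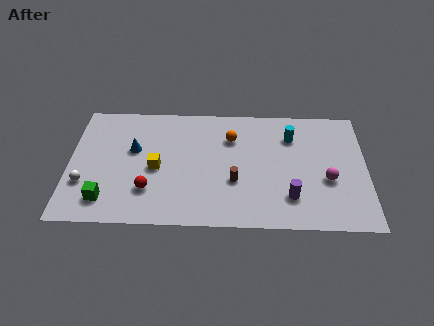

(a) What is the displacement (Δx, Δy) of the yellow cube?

(-2.4, 3.1)

The yellow cube started near (7.3, 1.2) and ended near (4.9, 4.3).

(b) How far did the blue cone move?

2.8

The blue cone moved from about (1.5, 7.6) to (3.6, 5.7), a distance of √(2.1² + 1.9²) ≈ 2.8.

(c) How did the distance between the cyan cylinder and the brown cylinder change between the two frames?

+2.1

Before: roughly 2.7 units apart; after: 4.8. That's 2.1 units further apart.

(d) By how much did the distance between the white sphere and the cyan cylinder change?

+4.8

The distance was about 7.5 in the first image and 12.3 in the second, so they moved 4.8 units further apart.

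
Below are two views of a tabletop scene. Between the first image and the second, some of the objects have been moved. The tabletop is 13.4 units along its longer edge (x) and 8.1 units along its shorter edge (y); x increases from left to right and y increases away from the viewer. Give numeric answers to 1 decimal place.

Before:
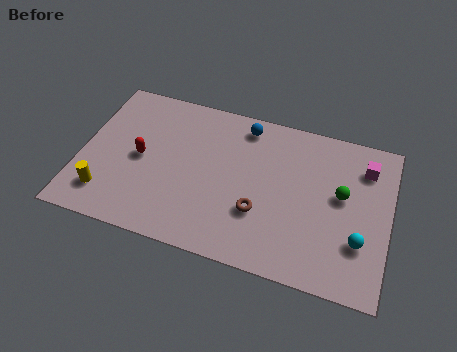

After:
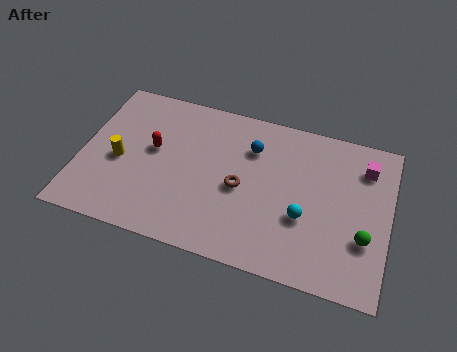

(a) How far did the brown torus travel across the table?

1.3

From (7.9, 2.7) to (7.0, 3.7), the brown torus covered √(0.9² + 1.0²) ≈ 1.3 units.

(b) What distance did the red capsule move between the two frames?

0.8

The red capsule was near (2.6, 4.0) before and (3.1, 4.6) after, so it travelled √(0.5² + 0.6²) ≈ 0.8 units.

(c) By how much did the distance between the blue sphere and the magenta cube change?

-0.4

The distance was about 5.3 in the first image and 4.9 in the second, so they moved 0.4 units closer together.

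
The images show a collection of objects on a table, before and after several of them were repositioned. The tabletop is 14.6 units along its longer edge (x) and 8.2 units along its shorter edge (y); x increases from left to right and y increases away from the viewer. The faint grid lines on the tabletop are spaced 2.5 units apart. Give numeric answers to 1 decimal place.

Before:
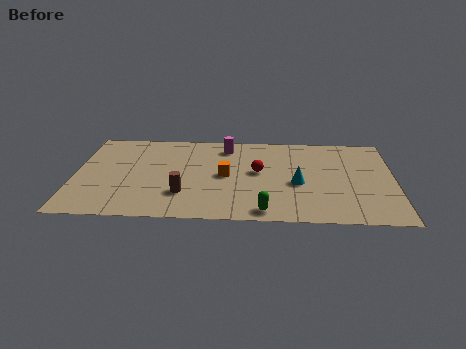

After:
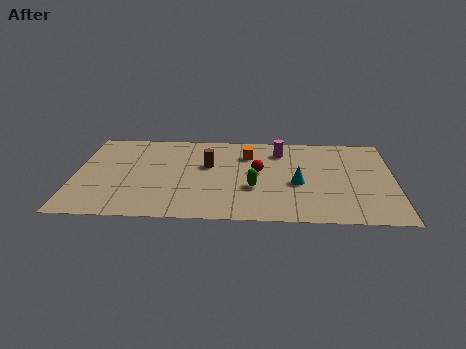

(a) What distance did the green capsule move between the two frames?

2.2

From (8.7, 0.9) to (8.2, 3.0), the green capsule covered √(0.5² + 2.1²) ≈ 2.2 units.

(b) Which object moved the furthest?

the brown cylinder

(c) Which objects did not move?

the red sphere and the cyan cone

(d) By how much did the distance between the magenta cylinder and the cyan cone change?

-1.6

Before: roughly 4.7 units apart; after: 3.1. That's 1.6 units closer together.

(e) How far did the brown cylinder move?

2.9

The brown cylinder was near (5.0, 2.3) before and (6.1, 5.0) after, so it travelled √(1.1² + 2.7²) ≈ 2.9 units.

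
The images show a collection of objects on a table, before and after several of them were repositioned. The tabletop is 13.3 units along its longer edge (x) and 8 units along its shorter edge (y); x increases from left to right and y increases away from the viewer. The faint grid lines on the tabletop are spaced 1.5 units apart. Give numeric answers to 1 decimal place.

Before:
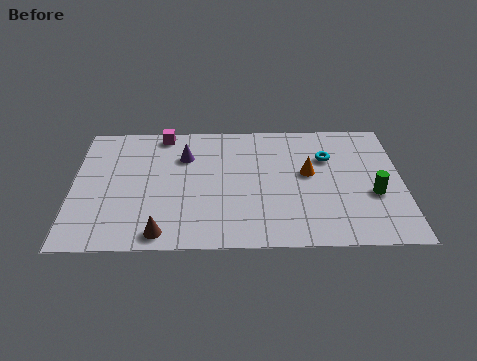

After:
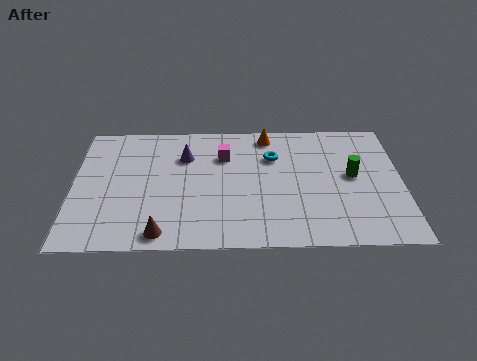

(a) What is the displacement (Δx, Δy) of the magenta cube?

(2.5, -1.5)

The magenta cube was at about (3.6, 7.2) and moved to about (6.1, 5.7).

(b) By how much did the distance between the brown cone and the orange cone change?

+0.6

They were about 6.9 units apart before and 7.5 after — 0.6 units further apart.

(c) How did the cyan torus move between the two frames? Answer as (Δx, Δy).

(-2.2, 0.1)

From the two frames, the cyan torus sits at roughly (10.3, 5.5) before and (8.1, 5.6) after.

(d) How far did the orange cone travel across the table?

3.0

The orange cone was near (9.5, 4.5) before and (7.9, 7.0) after, so it travelled √(1.6² + 2.5²) ≈ 3.0 units.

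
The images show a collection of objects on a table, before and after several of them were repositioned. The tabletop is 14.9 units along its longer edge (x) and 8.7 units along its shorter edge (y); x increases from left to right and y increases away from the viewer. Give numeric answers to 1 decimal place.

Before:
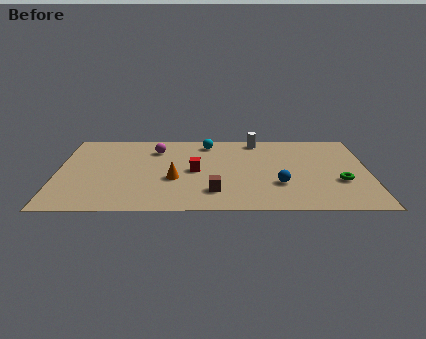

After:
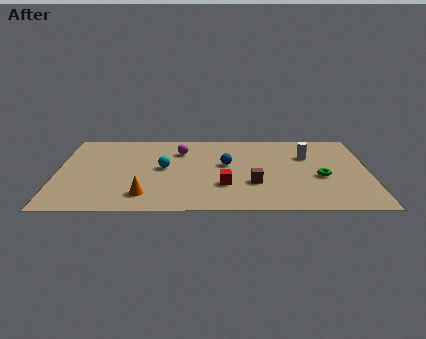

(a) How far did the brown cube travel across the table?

2.1

From (7.5, 2.0) to (9.4, 2.9), the brown cube covered √(1.9² + 0.9²) ≈ 2.1 units.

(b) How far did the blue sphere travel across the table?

3.3

From (10.6, 2.8) to (8.1, 5.0), the blue sphere covered √(2.5² + 2.2²) ≈ 3.3 units.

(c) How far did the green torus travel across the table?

1.0

The green torus was near (13.5, 3.1) before and (12.6, 3.6) after, so it travelled √(0.9² + 0.5²) ≈ 1.0 units.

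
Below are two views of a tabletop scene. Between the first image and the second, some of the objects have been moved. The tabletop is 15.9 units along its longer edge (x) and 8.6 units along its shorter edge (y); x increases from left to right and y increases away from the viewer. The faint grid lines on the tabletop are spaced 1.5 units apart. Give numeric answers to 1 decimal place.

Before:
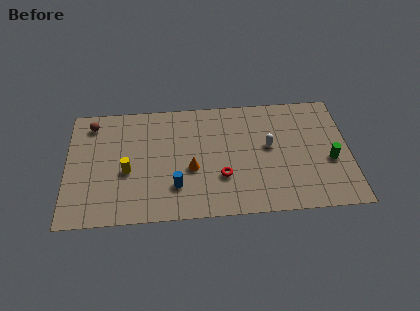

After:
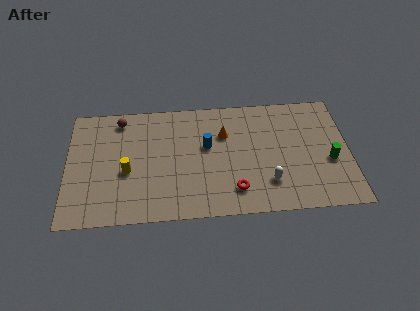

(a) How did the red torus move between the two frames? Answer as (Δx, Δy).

(0.7, -1.0)

From the two frames, the red torus sits at roughly (8.7, 2.8) before and (9.4, 1.8) after.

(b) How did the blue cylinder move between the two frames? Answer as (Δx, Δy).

(1.8, 2.8)

From the two frames, the blue cylinder sits at roughly (6.1, 2.3) before and (7.9, 5.1) after.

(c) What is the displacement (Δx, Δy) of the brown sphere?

(1.6, 0.2)

From the two frames, the brown sphere sits at roughly (1.4, 7.2) before and (3.0, 7.4) after.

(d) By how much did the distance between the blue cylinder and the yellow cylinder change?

+1.7

The distance was about 3.0 in the first image and 4.7 in the second, so they moved 1.7 units further apart.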